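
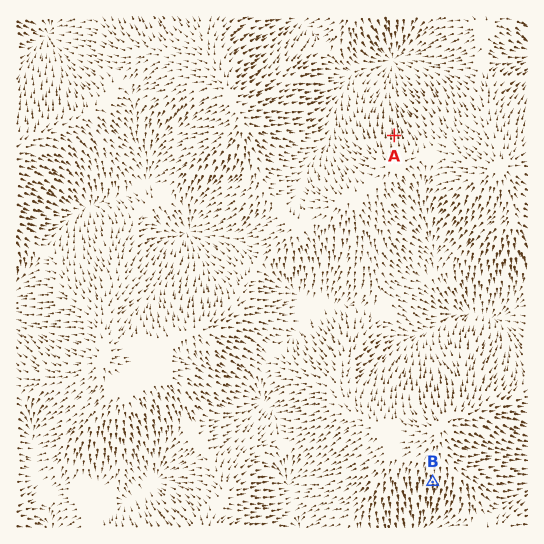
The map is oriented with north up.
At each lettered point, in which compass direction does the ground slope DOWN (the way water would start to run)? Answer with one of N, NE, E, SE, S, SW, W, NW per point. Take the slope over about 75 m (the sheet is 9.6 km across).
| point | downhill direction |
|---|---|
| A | N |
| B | S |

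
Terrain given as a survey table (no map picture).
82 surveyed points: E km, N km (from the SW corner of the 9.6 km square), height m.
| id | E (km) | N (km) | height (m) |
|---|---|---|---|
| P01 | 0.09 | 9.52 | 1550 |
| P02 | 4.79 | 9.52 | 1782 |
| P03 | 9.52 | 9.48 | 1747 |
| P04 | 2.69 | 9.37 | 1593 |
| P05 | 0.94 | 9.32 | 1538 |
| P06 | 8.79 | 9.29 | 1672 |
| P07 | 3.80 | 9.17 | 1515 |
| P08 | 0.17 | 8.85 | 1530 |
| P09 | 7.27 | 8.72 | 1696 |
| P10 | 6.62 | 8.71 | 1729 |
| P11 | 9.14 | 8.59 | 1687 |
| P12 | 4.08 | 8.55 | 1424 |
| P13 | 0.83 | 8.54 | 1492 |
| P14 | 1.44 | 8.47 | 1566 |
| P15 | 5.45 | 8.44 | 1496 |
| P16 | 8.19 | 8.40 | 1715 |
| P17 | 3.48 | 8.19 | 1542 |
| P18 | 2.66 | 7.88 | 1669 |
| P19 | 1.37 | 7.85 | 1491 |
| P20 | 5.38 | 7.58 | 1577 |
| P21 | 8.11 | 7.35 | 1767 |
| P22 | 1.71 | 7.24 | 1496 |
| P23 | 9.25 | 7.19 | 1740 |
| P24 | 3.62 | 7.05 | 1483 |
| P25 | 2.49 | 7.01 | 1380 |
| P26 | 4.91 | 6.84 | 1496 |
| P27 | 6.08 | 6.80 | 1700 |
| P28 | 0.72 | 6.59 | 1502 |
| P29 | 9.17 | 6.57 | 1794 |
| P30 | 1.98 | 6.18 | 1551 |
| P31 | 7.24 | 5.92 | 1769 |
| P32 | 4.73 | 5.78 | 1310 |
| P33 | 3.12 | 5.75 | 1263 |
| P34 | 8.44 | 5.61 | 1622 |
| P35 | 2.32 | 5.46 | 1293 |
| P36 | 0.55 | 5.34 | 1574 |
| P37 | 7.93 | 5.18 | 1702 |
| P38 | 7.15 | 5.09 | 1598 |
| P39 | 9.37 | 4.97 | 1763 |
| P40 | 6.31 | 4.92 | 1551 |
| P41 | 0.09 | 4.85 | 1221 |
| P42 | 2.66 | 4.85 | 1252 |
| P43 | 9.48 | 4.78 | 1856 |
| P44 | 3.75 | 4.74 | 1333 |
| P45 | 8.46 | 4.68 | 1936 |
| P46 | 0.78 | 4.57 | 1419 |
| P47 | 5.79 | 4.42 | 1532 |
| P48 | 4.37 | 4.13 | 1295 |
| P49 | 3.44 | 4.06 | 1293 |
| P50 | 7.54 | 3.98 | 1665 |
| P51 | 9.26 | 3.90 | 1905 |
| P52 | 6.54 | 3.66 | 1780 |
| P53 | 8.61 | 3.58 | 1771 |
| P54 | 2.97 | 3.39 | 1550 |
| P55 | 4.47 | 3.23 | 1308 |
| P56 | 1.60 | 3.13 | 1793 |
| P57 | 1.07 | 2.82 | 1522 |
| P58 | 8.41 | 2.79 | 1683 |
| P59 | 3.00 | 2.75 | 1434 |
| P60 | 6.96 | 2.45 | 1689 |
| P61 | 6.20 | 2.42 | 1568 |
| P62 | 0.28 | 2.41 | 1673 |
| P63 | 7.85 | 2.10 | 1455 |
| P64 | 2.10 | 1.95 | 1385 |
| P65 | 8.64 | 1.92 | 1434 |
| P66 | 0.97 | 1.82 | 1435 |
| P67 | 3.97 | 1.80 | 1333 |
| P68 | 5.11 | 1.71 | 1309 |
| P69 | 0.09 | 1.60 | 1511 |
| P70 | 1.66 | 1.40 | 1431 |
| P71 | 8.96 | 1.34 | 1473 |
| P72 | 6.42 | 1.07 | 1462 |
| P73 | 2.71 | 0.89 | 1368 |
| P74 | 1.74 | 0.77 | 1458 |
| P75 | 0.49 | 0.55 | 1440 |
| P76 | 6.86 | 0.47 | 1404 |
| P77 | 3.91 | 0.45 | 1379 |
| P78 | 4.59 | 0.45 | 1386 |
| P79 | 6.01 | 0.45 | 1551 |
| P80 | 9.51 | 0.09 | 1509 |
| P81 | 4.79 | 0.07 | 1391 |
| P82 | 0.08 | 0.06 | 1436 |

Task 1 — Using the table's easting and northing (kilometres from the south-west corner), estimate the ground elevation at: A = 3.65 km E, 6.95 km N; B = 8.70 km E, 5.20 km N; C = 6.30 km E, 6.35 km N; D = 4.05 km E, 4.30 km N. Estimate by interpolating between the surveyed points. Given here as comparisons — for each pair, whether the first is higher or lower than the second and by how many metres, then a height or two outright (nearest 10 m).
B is higher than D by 470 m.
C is higher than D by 370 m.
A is lower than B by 330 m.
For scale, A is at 1440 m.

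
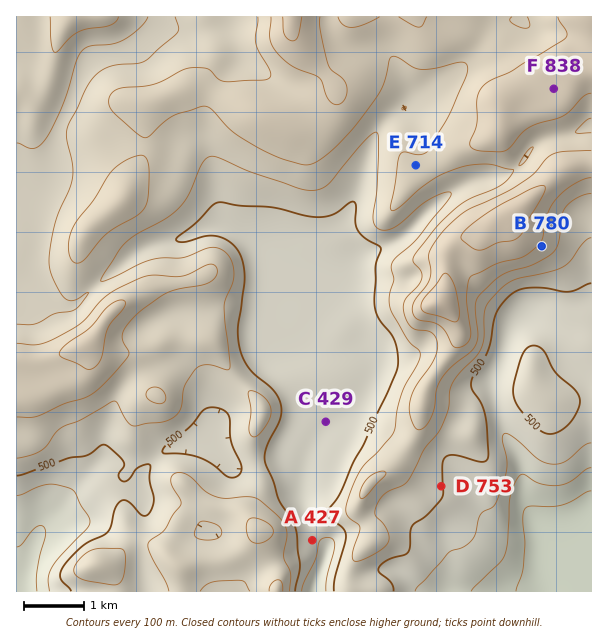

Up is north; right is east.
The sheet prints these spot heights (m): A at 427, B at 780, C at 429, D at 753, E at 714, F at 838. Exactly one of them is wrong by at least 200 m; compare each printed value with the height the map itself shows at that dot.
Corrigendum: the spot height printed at D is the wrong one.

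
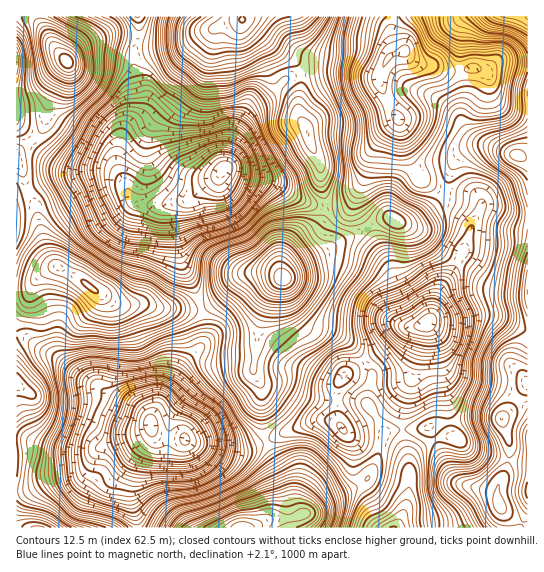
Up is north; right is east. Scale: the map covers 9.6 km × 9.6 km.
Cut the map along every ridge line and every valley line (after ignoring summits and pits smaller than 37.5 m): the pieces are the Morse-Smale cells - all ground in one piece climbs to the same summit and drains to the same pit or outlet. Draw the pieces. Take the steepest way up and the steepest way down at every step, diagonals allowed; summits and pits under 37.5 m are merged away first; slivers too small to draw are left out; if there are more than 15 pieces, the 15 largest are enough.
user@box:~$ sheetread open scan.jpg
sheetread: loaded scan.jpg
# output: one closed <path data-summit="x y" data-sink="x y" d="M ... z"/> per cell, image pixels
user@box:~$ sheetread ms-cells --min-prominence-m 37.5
<path data-summit="283 278" data-sink="427 323" d="M450 193l-5 0-10 12-22 16-12 2-8-4-10 0-12 5-13 9-19 8-14 11-27 12-9 7-13 14-5 8-11 30-7 42 0 8 8 13 2 45 3 10 47-20 21 0 15 16 4 8 0 22 6 15 2 2 7-6 9-19 7-25 6-3 13-2 2-30 14-42 5-30 8-12 9-28 10-12 12-22 10-31 8-15-1-6-6-5z"/><path data-summit="502 419" data-sink="427 323" d="M493 207l-11 0-2 2-17 44-12 22-10 12-9 28-8 12-5 30-14 42-2 30 18 0 8-2 22 47 8 9 38 10 12-35 0-16-8-23 27-34 0-170-17-2z"/><path data-summit="242 19" data-sink="223 170" d="M242 16l-105 1 2 18-6 18 0 13 10 31 0 8-4 9-15 16-7 23 2 18 12 27 4 5 11 2 17 0 24-5 30-21 10-14 6-28 14-24 33-27 1-3-6-6-12-30-19-20z"/><path data-summit="89 286" data-sink="150 425" d="M29 192l-13 3 0 139 13 5 10 9 19 9 24 20 27 18 29 13 10 9 2 4 31-54 23-26 1-14-4-18-43-1-13-4-24 1-24-13-19-15-21-10-10-14-11-47z"/><path data-summit="89 286" data-sink="223 170" d="M110 172l-24 0-31 5-27 14 8 15 8 39 5 13 8 9 21 10 15 12 24 15 28 0 13 4 41 1 2-2-5-16-16-33-5-28-2-20 8-8-6-1-12 4-17 0-11-2-4-5-8-17z"/><path data-summit="67 62" data-sink="223 170" d="M137 16l-97 1 0 5 4 8 9 16 14 15 0 5-19 39-3 17-4 9-25 22 0 9 5 7 8 22 26-14 31-5 24 0 13 7-6-12 0-14 4-16 6-11 12-12 4-9 0-8-10-31 0-13 6-18 0-17z"/><path data-summit="283 278" data-sink="150 425" d="M273 273l-23 0-8 3-28 27-13 6 4 18-1 14-23 26-30 52 0 8 7 9 8 3 19 0 6 4 39 5 17 0 18-7-4-27 0-28-8-13 0-8 4-31 11-35 8-14 7-7z"/><path data-summit="242 527" data-sink="150 425" d="M153 431l-2 11-12 16-8 32 0 8 7 30 115 0 14-8 23-1 10-4-7-9-6-28-21-37-19 7-17 0-39-5-6-4-19 0-8-3z"/><path data-summit="283 278" data-sink="223 170" d="M226 169l-3 0-6 10-24 18-14 6-6 7 0 12 7 36 22 50 12-5 28-27 8-3 23 0 9 4-1-15 3-7 18-20 13-7 6-6 4-12 0-3-19-4-33-20-30-6z"/><path data-summit="517 155" data-sink="405 51" d="M405 51l-10 2-8 6-7 15 0 9 8 19 11 16 9 37 14 25 23 13 11-34 7-7 14-5 14 0 31 10 6 0 0-47-18-2-9-4-8-7-4-19-6-7-6-3-14 3-17 0-15-6-6 0-11-4z"/><path data-summit="17 385" data-sink="150 425" d="M19 335l-3 0 1 104 12 1 26 8 32 3 55-16 9-8-3-10-10-9-29-13-27-18-24-20z"/><path data-summit="307 133" data-sink="405 51" d="M342 72l-40 3-3 22 0 17 8 15 4 16 9 18 0 15 6 29 19-3 10-9 9-16 5-22 6-11 24-27-16-28-4-15z"/><path data-summit="37 527" data-sink="150 425" d="M150 428l-8 7-44 14-10 18-10 8-29 5-16 8-16 3-1 36 121 1-6-38 8-32 13-19 0-9z"/><path data-summit="283 278" data-sink="405 51" d="M398 120l-23 26-6 11-5 22-9 16-10 9-19 3-5 15-6 6-13 7-13 12-8 15 0 12 2 3 15-13 27-12 14-11 19-8 21-13 14-1 8 4 12-2 9-5 21-18 0-6-24-15-11-22z"/><path data-summit="307 133" data-sink="223 170" d="M282 84l-11 11-16 9-8 9-14 24-9 32 19 8 30 6 33 20 19 4-6-48-8-14-4-16-7-11-4-20z"/>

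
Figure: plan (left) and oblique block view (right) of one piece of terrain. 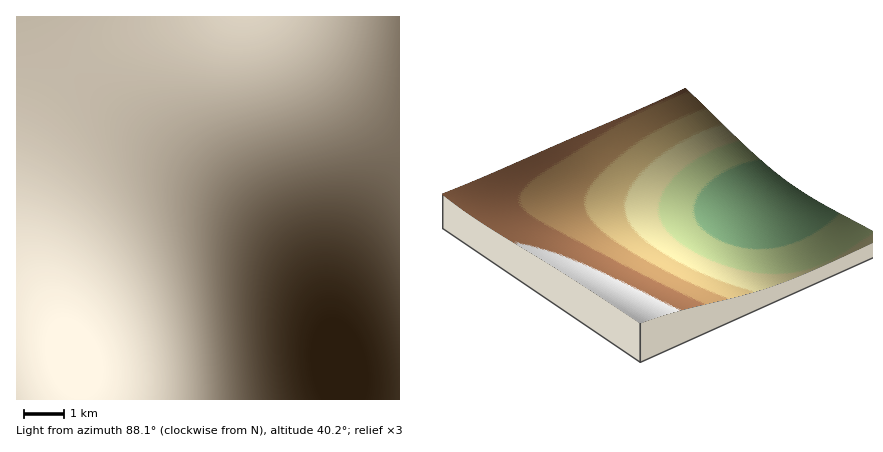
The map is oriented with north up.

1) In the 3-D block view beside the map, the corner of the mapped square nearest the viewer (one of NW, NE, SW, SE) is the NW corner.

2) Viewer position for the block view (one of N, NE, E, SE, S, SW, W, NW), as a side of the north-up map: NW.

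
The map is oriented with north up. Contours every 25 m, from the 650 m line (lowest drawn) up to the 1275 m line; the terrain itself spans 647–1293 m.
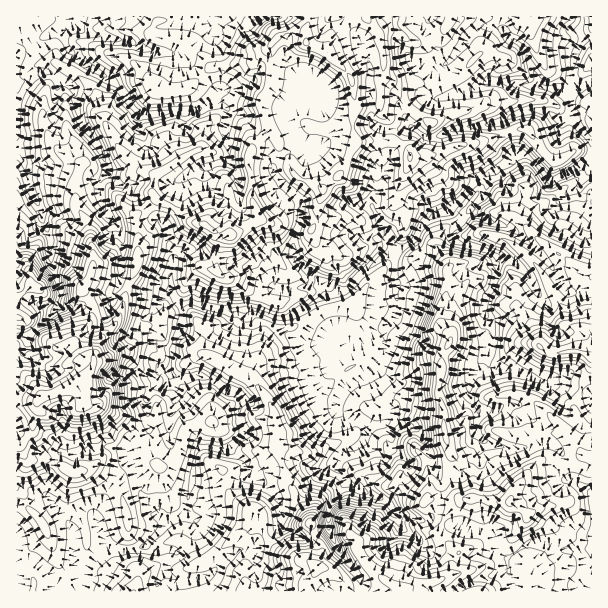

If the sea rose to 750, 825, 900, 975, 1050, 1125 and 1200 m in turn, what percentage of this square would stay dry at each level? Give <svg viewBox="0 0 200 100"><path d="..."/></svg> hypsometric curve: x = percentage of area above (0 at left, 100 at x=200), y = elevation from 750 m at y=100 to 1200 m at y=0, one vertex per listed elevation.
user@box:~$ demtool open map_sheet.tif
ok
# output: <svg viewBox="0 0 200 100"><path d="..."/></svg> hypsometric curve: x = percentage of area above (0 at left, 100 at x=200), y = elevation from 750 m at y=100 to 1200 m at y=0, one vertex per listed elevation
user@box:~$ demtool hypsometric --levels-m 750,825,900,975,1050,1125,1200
<svg viewBox="0 0 200 100"><path d="M186 100l-29-17-36-16-46-17-33-17-24-16-11-17"/></svg>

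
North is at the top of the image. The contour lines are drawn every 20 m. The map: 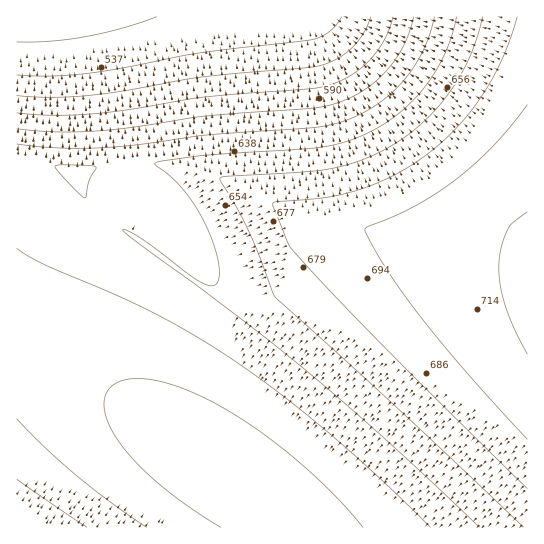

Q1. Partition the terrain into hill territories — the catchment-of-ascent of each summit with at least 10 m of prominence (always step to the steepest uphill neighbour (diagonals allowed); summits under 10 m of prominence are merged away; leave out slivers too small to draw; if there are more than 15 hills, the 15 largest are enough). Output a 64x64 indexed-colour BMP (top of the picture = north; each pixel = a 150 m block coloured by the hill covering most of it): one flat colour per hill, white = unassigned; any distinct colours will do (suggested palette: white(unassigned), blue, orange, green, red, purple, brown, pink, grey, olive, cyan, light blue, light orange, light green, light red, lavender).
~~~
<image width="64" height="64" href="data:image/bmp;base64,Qk12CAAAAAAAAHYAAAAoAAAAQAAAAEAAAAABAAQAAAAAAAAIAAATCwAAEwsAABAAAAAAAAAA////ALR3HwAOf/8ALKAsACgn1gC9Z5QAS1aMAMJ34wB/f38AIr28AM++FwDox64AeLv/AIrfmACWmP8A1bDFACIiIiIiIiIiIiIiIiIiIiIiERERERERERERERERERERIiIiIiIiIiIiIiIiIiIiIiIREREREREREREREREREREiIiIiIiIiIiIiIiIiIiIiIRERERERERERERERERERESIiIiIiIiIiIiIiIiIiIiIRERERERERERERERERERERIiIiIiIiIiIiIiIiIiIiEREREREREREREREREREREREiIiIiIiIiIiIiIiIiIiERERERERERERERERERERERESIiIiIiIiIiIiIiIiIhERERERERERERERERERERERERIiIiIiIiIiIiIiIiIhEREREREREREREREREREREREREiIiIiIiIiIiIiIiIRERERERERERERERERERERERERESIiIiIiIiIiIiIiIRERERERERERERERERERERERERERIiIiIiIiIiIiIiEREREREREREREREREREREREREREREiIiIiIiIiIiIiERERERERERERERERERERERERERERESIiIiIiIiIiIhERERERERERERERERERERERERERERERIiIiIiIiIiIhEREREREREREREREREREREREREREREREiIiIiIiIiIRERERERERERERERERERERERERERERERESIiIiIiIiIRERERERERERERERERERERERERERERERERIiIiIiIiEREREREREREREREREREREREREREREREREREiIiIiIiERERERERERERERERERERERERERERERERERESIiIiIhERERERERERERERERERERERERERERERERERERIiIiIhEREREREREREREREREREREREREREREREREREREiIiIRERERERERERERERERERERERERERERERERERERESIiERERERERERERERERERERERERERERERERERERERERERERERERERERERERERERERERERERERERERERERERERERERERERERERERERERERERERERERERERERERERERERERERERERERERERERERERERERERERERERERERERERERERERERERERERERERERERERERERERERERERERERERERERERERERERERERERERERERERERERERERERERERERERERERERERERERERERERERERERERERERERERERERERERERERERERERERERERERERERERERERERERERERERERERERERERERERERERERERERERERERERERERERERERERERERERERERERERERERERERERERERERERERERERERERERERERERERERERERERERERERERERERERERERERERERERERERERERERERERERERERERERERERERERERERERERERERERERERERERERERERERERERERERERERERERERERERERERERERERERERERERERERERERERERERERERERERERERERERERERERERERERERERERERERERERERERERERERERERERERERERERERERERERERERERERERERERERERERERERERERERERERERERERERERERERERERERERERERERERERERERERERERERERERERERERERERERERERERERERERERERERERERERERERERERERERERERERERERERERERERERERERERERERERERERERERERERERERERERERERERERERERERERERERERERERERERERERERERERERERERERERERERERERERERERERERERERERERERERERERERERERERERERERERERERERERERERERERERERERERERERERERERERERERERERERERERERERERERERERERERERERERERERERERERERERERERERERERERERERERERERERERERERERERERERERERERERERERERERERERERERERERERERERERERERERERERERERERERERERERERERERERERERERERERERERERERERERERERERERERERERERERERERERERERERERERERERERERERERERERERERERERERERERERERERERERERERERERERERERERERERERERERERERERERERERERERERERERERERERERERERERERERERERERERERERERERERERERERERERERERERERERERERERERERERERERERERERERERERERERERERERERERERERERERERERERERERERERERERERERERERERERERERERERERERERERERERERERERERERERERERERERERERERERERERERERERERERERERERERERERERERERERERERERERERERERERERERERERERERERERERERERERERERERERERERERERERERERERERERERERERERERERERERERERERERERERERERERERERERERERERERERERERERERERERERERERERERERERERERERERERERERERERERERERERERERERERERERERERERERERERERERERERERERERERERERERERERERERERERERERERERERERERERERERERERERERERERERERERERERERERERERERERERERERERERERERERERERERERERERERERERERERERERERERERERERERERERERERER"/>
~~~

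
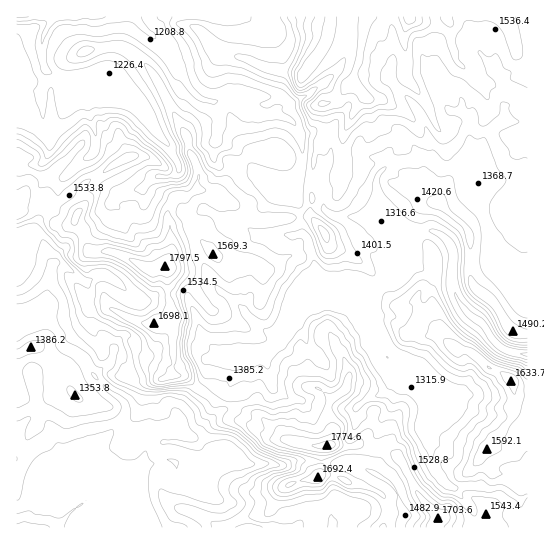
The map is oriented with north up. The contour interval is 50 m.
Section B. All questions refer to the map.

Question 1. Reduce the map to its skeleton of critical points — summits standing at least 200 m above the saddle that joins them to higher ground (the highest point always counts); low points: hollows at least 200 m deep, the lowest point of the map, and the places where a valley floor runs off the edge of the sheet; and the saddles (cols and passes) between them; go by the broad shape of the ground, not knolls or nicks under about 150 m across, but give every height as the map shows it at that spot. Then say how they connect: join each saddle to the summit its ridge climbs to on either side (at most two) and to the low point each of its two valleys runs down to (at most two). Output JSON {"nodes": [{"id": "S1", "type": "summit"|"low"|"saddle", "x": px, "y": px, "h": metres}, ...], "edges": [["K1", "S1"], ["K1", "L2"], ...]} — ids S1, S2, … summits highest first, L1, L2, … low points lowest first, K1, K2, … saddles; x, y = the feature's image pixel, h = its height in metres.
{"nodes": [
{"id": "S1", "type": "summit", "x": 165, "y": 267, "h": 1798},
{"id": "S2", "type": "summit", "x": 327, "y": 446, "h": 1775},
{"id": "S3", "type": "summit", "x": 409, "y": 17, "h": 1734},
{"id": "L1", "type": "low", "x": 18, "y": 17, "h": 1093},
{"id": "L2", "type": "low", "x": 17, "y": 519, "h": 1112},
{"id": "L3", "type": "low", "x": 527, "y": 354, "h": 1190},
{"id": "K1", "type": "saddle", "x": 42, "y": 207, "h": 1533},
{"id": "K2", "type": "saddle", "x": 226, "y": 403, "h": 1455},
{"id": "K3", "type": "saddle", "x": 311, "y": 185, "h": 1441}],
"edges": [["K1", "S1"], ["K1", "L1"], ["K1", "L2"], ["K2", "S1"], ["K2", "S2"], ["K2", "L2"], ["K2", "L3"], ["K3", "S1"], ["K3", "S3"], ["K3", "L1"], ["K3", "L3"]]}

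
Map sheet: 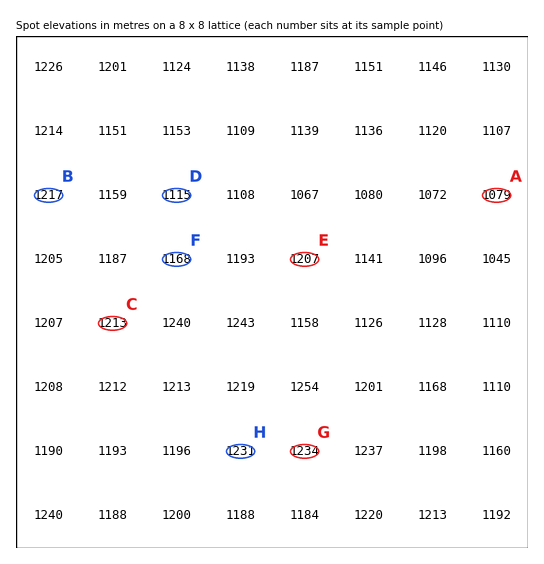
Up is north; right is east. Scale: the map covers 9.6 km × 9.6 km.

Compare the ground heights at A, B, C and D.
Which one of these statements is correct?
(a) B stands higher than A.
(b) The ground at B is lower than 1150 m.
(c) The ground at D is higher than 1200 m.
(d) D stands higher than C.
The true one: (a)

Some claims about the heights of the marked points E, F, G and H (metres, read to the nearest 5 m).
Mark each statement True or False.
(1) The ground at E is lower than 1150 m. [False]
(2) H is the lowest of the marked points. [False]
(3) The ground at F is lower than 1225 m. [True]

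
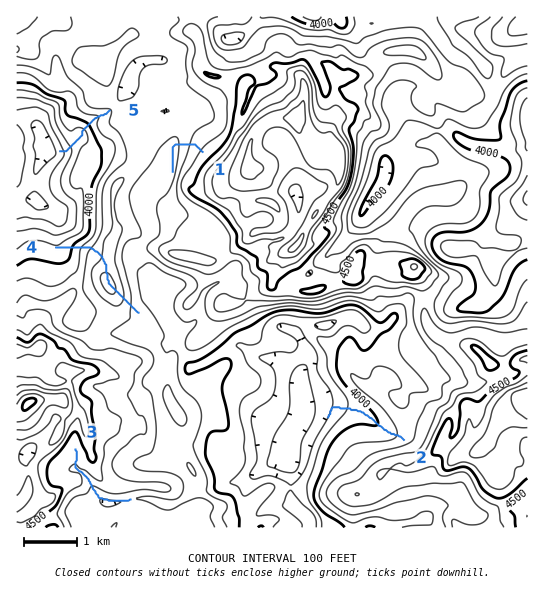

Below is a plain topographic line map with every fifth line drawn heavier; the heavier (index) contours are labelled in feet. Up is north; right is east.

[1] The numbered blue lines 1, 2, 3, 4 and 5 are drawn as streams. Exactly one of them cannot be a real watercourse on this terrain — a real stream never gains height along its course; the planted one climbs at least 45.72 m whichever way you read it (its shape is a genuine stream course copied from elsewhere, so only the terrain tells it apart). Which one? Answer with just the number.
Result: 4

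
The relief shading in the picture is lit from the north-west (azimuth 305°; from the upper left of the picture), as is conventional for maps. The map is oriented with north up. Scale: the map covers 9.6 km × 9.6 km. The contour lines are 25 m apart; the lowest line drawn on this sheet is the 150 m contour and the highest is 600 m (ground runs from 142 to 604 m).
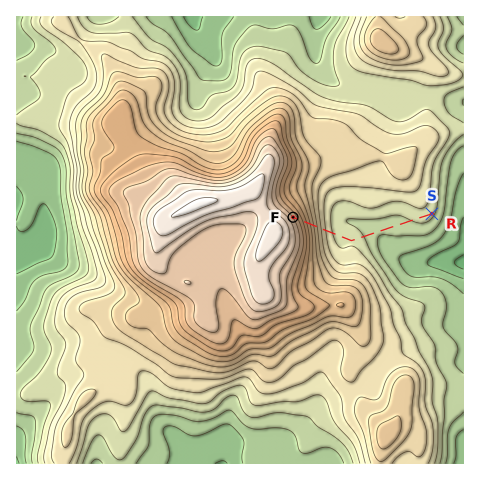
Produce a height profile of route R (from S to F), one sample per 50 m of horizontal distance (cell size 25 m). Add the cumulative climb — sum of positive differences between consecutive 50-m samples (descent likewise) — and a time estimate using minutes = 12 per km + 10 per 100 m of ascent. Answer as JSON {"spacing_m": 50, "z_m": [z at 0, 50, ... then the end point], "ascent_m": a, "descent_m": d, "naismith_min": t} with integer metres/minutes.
{"spacing_m": 50, "z_m": [256, 259, 261, 262, 262, 261, 259, 256, 254, 251, 248, 245, 243, 241, 240, 238, 237, 236, 235, 234, 233, 232, 231, 230, 229, 230, 231, 233, 237, 241, 246, 251, 256, 261, 264, 267, 269, 269, 268, 267, 266, 266, 266, 267, 270, 275, 281, 288, 297, 308, 320, 334, 348, 363, 379, 394, 410, 425, 439, 452, 464, 475, 486, 495, 498], "ascent_m": 278, "descent_m": 37, "naismith_min": 66}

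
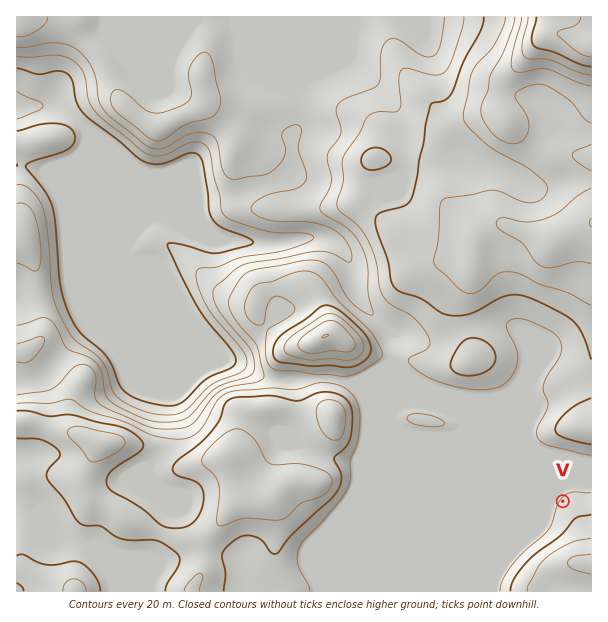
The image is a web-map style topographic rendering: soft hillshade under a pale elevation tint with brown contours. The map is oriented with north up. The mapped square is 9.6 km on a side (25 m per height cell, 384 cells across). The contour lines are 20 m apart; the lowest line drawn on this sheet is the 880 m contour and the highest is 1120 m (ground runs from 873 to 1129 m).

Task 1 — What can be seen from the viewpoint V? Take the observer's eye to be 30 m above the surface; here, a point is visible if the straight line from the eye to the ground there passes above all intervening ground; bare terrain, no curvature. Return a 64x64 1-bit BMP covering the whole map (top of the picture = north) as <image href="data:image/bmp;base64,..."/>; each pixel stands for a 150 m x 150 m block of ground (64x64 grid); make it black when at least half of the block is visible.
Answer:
<image width="64" height="64" href="data:image/bmp;base64,Qk0+AgAAAAAAAD4AAAAoAAAAQAAAAEAAAAABAAEAAAAAAAACAAATCwAAEwsAAAIAAAAAAAAA////AAAAAAADAA/////4AAMAD/////+AAgAPB////8AAAA4H/////wAABgf/////AAAGB/////8AAAIH/////wAAAAf/////AAAAB/////8AAAAH/////wAAAAf/////AAAAAn////8AAAAA/////wAAAAD/////AAAAwP////8AAADw/////wAAAP8f////AAAAcB////8AAABAH///xwAAAAAfz//AAAAAAB/H/8AAAAAAD///wAAAAAAP///AAAAAAB///8AAAAAA////wAAAAAf/8D/AAAAAA//AH8AAAAAAf4ADwAAAAAA/AAHAAAAAAA4AA+AAAAAADAAH8AAAAAAIAH//AAAAABAA//8AAAAAMAP//wAAAABgP///AAAAACAPP/8AAAAAAAAf/wAAAAAAAB//AAAAAAAAH/8AAAAAAAAPhwAAAAAAAAYBAAAAAAAAAAAAAAAAAAAAAAAAAAAAAAAAAAAAAAAAAAAAAAAAAAAAAAAAAAAAAAAAAAAAAAAAAAAAAAAAAAAAAAAAAAAAAAAAAACAAAAAAAAAAfgAAAAAAAAAfAAAAAAAAAgMAAAAAAAAAAQAAAAAAAAABAAAAAAAAAAIAAAAAAAAAAAAAAAAAAAAAAAAAAAHAAAAAAAAAN8AAAAAAAAAfwAAAAAAAAA44AAAAAAAAAD3AAAAAAAAAA=="/>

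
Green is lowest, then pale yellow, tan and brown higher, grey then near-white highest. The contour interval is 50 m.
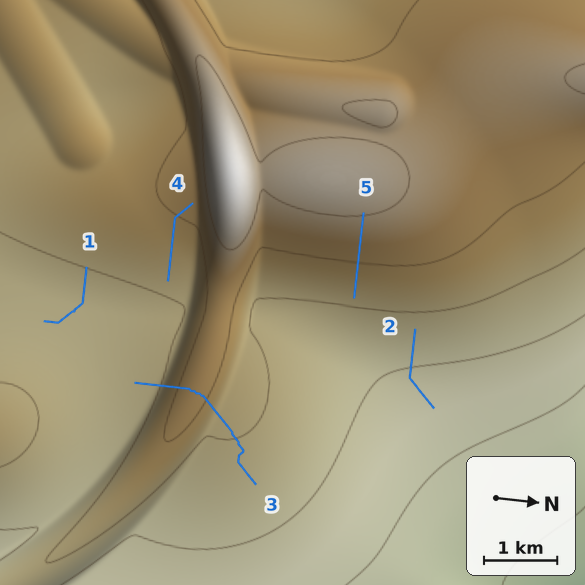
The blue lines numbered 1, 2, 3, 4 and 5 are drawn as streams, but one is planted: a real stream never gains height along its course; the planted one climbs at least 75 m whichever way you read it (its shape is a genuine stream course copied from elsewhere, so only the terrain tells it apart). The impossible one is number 3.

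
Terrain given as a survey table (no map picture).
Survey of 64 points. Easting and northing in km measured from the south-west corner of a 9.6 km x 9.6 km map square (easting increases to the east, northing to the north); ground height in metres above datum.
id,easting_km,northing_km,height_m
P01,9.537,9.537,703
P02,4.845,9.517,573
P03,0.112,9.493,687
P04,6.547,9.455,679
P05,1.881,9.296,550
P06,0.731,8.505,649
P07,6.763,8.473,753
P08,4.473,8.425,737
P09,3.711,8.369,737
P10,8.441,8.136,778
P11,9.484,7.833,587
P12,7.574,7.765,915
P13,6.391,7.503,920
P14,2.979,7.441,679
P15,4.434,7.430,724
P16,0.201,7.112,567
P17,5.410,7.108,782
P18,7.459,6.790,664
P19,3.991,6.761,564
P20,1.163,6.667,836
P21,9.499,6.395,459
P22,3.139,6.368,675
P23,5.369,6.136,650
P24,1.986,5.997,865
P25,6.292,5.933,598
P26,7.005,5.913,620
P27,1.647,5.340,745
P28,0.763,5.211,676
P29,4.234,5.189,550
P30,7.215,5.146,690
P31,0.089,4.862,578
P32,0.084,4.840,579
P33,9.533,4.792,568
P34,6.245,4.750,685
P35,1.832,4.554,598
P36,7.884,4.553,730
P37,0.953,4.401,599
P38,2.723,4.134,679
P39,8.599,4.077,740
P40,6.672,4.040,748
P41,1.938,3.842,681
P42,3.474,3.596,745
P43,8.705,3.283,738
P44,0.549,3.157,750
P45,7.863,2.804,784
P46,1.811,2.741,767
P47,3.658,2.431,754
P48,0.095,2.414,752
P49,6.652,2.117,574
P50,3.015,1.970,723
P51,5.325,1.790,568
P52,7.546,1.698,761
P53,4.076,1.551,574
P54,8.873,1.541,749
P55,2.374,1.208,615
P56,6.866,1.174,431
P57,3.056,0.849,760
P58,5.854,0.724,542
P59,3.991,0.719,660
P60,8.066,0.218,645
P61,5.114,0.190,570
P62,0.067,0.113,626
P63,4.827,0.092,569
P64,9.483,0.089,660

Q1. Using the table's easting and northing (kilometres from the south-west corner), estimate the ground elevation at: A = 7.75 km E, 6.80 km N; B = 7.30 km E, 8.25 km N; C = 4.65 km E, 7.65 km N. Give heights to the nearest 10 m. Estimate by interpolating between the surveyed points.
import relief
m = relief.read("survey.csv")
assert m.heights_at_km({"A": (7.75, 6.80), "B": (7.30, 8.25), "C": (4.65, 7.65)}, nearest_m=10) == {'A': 600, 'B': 790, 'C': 740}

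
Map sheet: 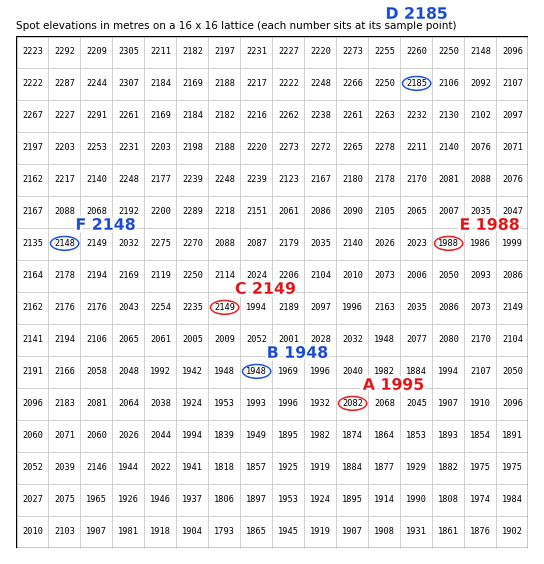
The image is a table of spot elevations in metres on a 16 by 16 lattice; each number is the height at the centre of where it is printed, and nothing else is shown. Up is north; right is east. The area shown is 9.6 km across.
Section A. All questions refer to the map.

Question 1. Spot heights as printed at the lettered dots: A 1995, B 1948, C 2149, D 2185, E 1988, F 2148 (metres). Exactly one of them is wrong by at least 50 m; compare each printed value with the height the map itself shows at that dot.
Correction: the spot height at A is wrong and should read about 2082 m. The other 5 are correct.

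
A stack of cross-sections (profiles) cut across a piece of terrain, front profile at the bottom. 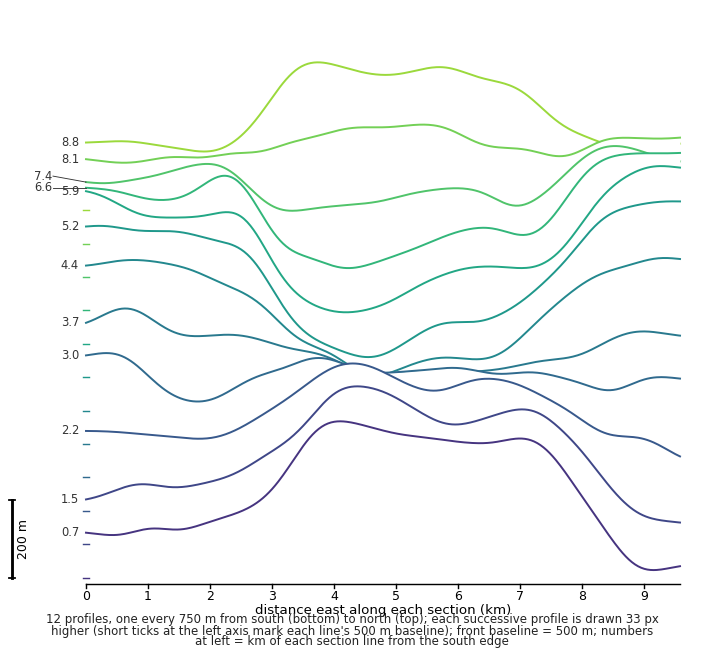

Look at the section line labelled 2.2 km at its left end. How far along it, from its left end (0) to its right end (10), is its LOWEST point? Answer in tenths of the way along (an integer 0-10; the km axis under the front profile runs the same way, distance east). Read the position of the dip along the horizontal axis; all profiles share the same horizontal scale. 10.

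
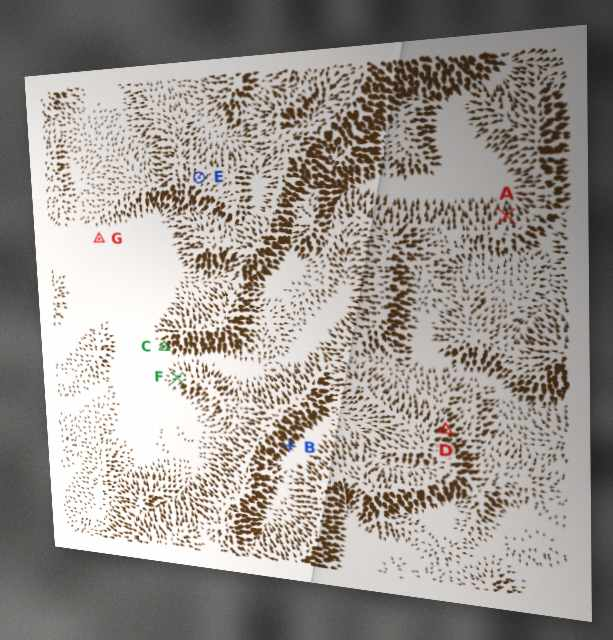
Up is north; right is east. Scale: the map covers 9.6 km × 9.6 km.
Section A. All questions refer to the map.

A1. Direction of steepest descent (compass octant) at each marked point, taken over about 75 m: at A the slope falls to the N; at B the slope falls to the SE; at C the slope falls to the SW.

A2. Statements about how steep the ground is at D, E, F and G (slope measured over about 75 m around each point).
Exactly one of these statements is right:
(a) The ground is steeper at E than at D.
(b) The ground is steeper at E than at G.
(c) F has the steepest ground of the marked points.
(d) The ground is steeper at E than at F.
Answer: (b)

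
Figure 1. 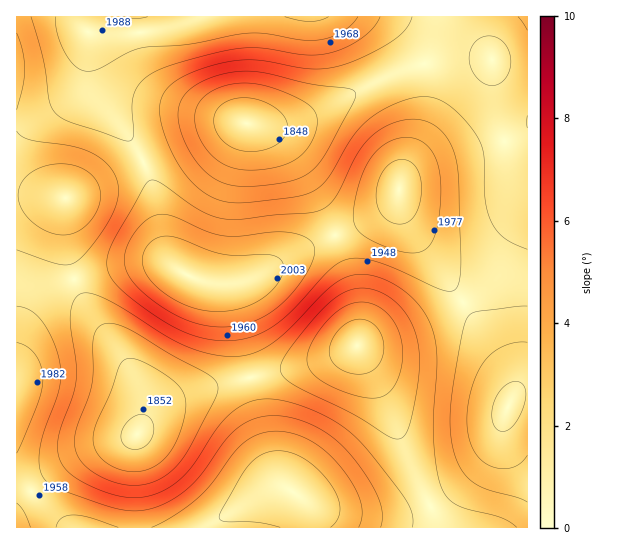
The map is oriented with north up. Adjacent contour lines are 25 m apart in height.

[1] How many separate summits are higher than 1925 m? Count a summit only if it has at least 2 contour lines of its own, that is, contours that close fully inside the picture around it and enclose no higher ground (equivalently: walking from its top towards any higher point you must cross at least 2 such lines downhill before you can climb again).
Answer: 2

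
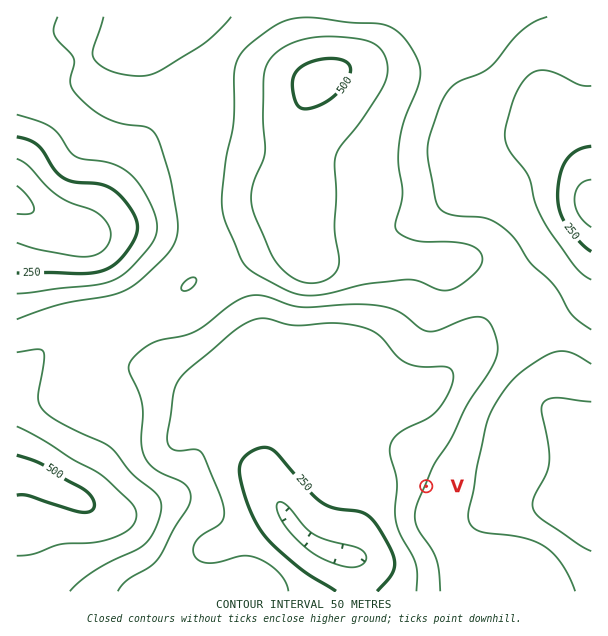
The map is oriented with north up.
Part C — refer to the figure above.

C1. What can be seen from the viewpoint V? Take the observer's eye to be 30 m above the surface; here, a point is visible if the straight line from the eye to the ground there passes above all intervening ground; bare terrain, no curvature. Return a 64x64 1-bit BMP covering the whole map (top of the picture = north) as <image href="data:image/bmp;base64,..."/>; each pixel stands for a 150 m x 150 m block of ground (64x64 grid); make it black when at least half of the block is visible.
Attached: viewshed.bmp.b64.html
<image width="64" height="64" href="data:image/bmp;base64,Qk0+AgAAAAAAAD4AAAAoAAAAQAAAAEAAAAABAAEAAAAAAAACAAATCwAAEwsAAAIAAAAAAAAA////AAAAAAA///x//wDgAD/////+AMAAP/////wAAAAf/////AAAAAB////8AAAAAD////wAAAAAP////gAAAAB/////AcAQAH///D+f8fAA///4P///8AH///h////wA///8H////AP///wf//78B////D///n4P///8P//+fz////w/////P////j////8/////P////j///f///P/8P//8f//+//g///w/////8D+P/B////ngPw/8D///+AA/j/4P///8AD///gf///4AH///A////wAP//+D////gAf//+P////AAf///////8AAf///////4AAH///////gAAD//////8AAAB//////gAAAD/////+AAAAH/////4AAAAH/////gAAAAAR/D/4AAAAAAB4AAAAAAAAABgAAAAAAAAAGAAAAAAAAAA4AAAAAAAAADwAAAAAAAAAPAAAAAAAAAA+AAAAAAAAADwAAAAAAAAAHAAAAAAAAAAcAAAAAAAAABwAAAAAAAAAPgAAAAAAAAA+AAAAAAAAAP8AAAAAAAAB/wAAAAAAAAH/AAAAAAAAAf+AAAAAAAAA/4AAAAAAAAD/wAAAAAAAAD/AAAAAAAAAD8AAAAAAAAABAAAAAAAAAAAAAAAAAAAAAAAAAAAAAAAAAAAAAAAAAAAAAAAAAAAAAAAAAA=="/>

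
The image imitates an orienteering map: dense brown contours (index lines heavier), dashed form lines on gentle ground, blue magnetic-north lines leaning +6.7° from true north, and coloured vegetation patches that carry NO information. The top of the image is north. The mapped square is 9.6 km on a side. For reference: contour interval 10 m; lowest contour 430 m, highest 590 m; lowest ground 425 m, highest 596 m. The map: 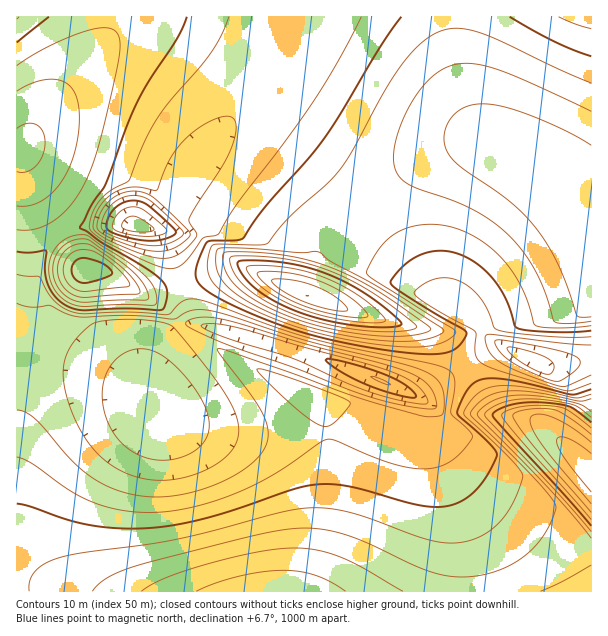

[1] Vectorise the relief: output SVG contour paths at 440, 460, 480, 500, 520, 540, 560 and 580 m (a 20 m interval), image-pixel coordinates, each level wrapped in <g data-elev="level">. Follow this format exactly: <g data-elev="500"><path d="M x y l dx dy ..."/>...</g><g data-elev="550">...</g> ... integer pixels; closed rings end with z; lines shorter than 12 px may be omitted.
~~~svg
<g data-elev="440"><path d="M387 385l-16-8 8 1 12 6z"/><path d="M138 236l-16-3-9-5 0-4 2-6 8-9 9-2 9 2 20 15 6 7-3 3-8 2z"/></g><g data-elev="460"><path d="M153 459l-18-6-15-12-11-16-6-20 0-19 5-17 12-13 15-7 9 0 11 3 10 6 11 8 12 13 10 15 7 13 4 12 0 9-2 9-5 7-7 6-9 5-10 4-12 1z"/><path d="M419 404l-26-5-28-9-69-30-70-22-19-8-6-4 3-2 9 0 23 3 153 44 19 8 13 10 5 7 2 6-2 2z"/><path d="M545 374l-14-6-13-8-8-7-3-5 5-1 12 3 24 9 5 4 1 6-3 5z"/><path d="M144 245l-30-8-9-5-3-4 0-7 3-8 5-7 8-6 14-5 14 3 18 14 19 21-3 4-12 7-10 2z"/></g><g data-elev="480"><path d="M591 375l-27 12-20-6-31-12-16-9-9-10-3-12 2-3 5-1 69 9 30 2"/><path d="M17 303l15 4 18-2 18 9 15 3 48-2 42 4 21-9 21 2 92 29 89 21 24 7 12 6 7 6 4 9 1 12 0 9-3 4-12 2-10-2-59-17-73-27-62-21-7-1 1 4 31 40 12 20 6 16-2 15-5 9-8 9-12 9-14 8-35 13-33 5-16-1-17-3-15-5-15-8-24-19-37-42-9-7-9-2"/><path d="M161 258l-12-2-17-6-22-9-12-7-5-7 5-17 10-13 14-8 15-2 19 3 14-31 16-21 12-10 14-8 12-4 7 1 4 3 1 8-1 10-5 12-8 16-25 38-8 15 1 5 6 9 0 4-8 10-9 7-9 4z"/></g><g data-elev="500"><path d="M591 389l-19 6-50-13-27-4-13 1-9 5-10 14-5 12 0 4 32 30 6 8 1 4-10 20-12 15-13 10-15 5-12 1-13-1-71-19-16-3-17 0-24 5-61 21-36 10-35 7-31 2-26-2-22-3-20-6-34-12-12-2"/><path d="M17 252l12 1 17-2-1 19 3 15 9 14 14 9 13 2 41-2 34 2 5-2 3-9 0-8-2-6-4-6-19-13-40-23-15-11-7-4 0-1 13-24 12-18 22-60 12-26 11-20 27-40 10-22"/><path d="M591 56l-37-15-44-24"/><path d="M49 17l-32 25"/><path d="M401 17l-21 31-55 89-17 22-44 49-20 29-7 3-25 1-6 2-10 26 0 7 2 6 12 11 25 13 35 15 35 12 36 9 42 8 36 4 22 0 9-3 8-4 7-10 1-5-62-38-10-7-4-5 11-14 15-11 15-5 16-1 11 3 12 5 10 7 11 10 14 21 11 30 10 3 23 2 42-1"/></g><g data-elev="520"><path d="M591 399l-12 2-45-9-28-1-11 2-9 4-7 6-8 8-1 3 2 3 60 59 17 19 7 11-1 6-6 13-13 20-17 15-19 10-14 4-15 3-15 0-13-2-24-8-50-23-22-9-24-6-24-1-45 8-118 30-28 11-9 7-7 7"/><path d="M385 341l22 0 16-1 15-5 5-2 1-3-56-37-58-32-12-9-19 1-71-5-9 0-2 3-1 15 5 13 12 12 21 14 29 13 31 10 36 8z"/><path d="M79 302l65-2 3 0 2-3-6-13-13-15-40-28-9-2-10 2-10 7-6 9-2 12 2 12 5 10 8 6z"/><path d="M17 206l12 0 10-4 11-7 10-12 8-13 6-15 4-18 1-18-1-14-3-11-4-7-8-6-9-2-12 1-13 5-12 6"/><path d="M591 111l-61-28-32-13-24-6-19 1-11 3-10 7-9 9-10 12-8 15-7 17-5 16-2 14 3 14 9 10 11 6 36 12 21 10 21 13 17 14 14 17 12 19 9 21 8 27 12 3 25-3"/></g><g data-elev="540"><path d="M345 591l-14-9-16-7-15-3-16-2-21 2-24 4-24 7-19 8"/><path d="M591 417l-18-12-19-4-21-2-15 0-14 3-13 6-6 6 2 5 67 70 37 43"/><path d="M385 332l25-2 5-1 1-3-37-29-33-19-29-12-29-7-40-3-14 0-4 2 3 12 9 14 15 12 21 12 25 10 26 7 28 5z"/><path d="M81 291l46-4 2-1 1-2-9-12-18-15-11-6-12-1-7 2-5 5-4 6-1 7 2 8 3 6 6 5z"/></g><g data-elev="560"><path d="M591 428l-24-18-10-3-17-2-16 1-15 4-7 4 1 5 15 18 73 83"/><path d="M369 323l12 0 4-2 0-1-7-9-15-12-31-18-21-8-23-5-28-3-11 1-3 1 4 8 11 12 14 9 16 9 36 12z"/></g><g data-elev="580"><path d="M591 442l-19-14-18-10-14-4-6 1-3 2 0 9 10 17 50 61"/><path d="M337 311l8 0 3-2-10-10-18-11-27-8-17-1-5 2 8 7 18 11 20 7z"/></g>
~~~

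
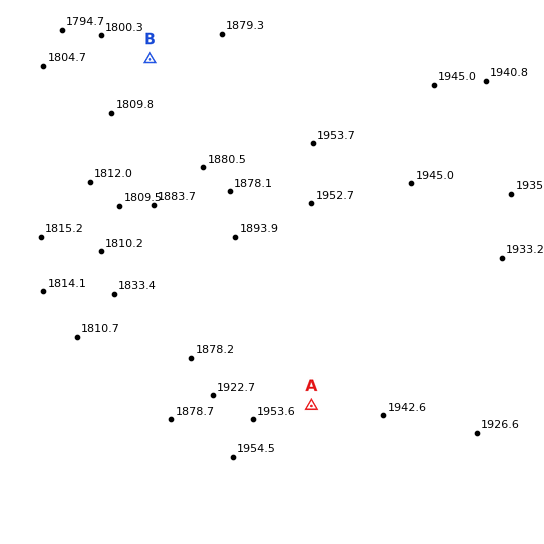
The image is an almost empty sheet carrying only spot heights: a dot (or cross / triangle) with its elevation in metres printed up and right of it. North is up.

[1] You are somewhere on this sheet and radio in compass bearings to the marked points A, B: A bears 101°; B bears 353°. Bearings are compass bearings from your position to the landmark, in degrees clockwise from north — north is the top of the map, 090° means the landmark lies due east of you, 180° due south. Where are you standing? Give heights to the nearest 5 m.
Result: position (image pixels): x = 190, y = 382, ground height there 1880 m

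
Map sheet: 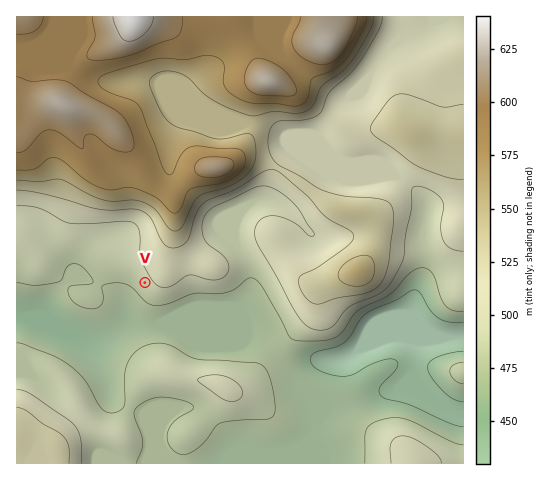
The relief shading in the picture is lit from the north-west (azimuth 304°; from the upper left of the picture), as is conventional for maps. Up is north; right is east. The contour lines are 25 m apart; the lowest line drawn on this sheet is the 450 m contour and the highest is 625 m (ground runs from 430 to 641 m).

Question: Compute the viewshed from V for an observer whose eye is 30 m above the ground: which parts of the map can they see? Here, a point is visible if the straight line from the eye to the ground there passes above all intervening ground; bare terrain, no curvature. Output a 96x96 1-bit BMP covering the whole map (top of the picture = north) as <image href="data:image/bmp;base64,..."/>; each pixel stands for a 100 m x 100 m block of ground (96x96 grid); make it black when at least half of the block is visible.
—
<image width="96" height="96" href="data:image/bmp;base64,Qk2+BAAAAAAAAD4AAAAoAAAAYAAAAGAAAAABAAEAAAAAAIAEAAATCwAAEwsAAAIAAAAAAAAA////AAAAAAAAPgAfwAAAAAf//AAAPgAfgAAAAA///AEAPgAfAAAAAA///AMAfgA+AAAAAB///h9w/gD+AAAAAB////9x/gP8MAAAAD///////h/4OAAAAH/////////wAAAAAH/////////gAAAAAP/////////AAAAAAP/////////AAAAAAf////////+AAAAAAf//////z/+AAAAAA///////D/+AAAAAB//x//7+D/+AAAAAB//AB/78H//AAAAAD//AA/74P//gAD+AH//gA/7gP//wAf/wH//wAH/Af//4P//4P+P4AB/A///////8eAB8AA/D////////4AAMAADH////////wAAAAAD/////////wAAAAAD/////////wAAAAAD/////////4AAAAAD/////////4AAAAAD/////////+AAAAAD//////////gAAAAD//////////wAAAAD//////////4AAAAD/Af///////4AAAAD8Af///////4AAAADwA////////4AAAADwA////////wAAAADwB////////wAAAAD8D///gf///wAAAAD/H///gf///4AAAAD/////w/Af//8AAAD/////w/AH//+AAAD/////x+AD//+AAADf////x+AD//+AAACf////x+AD//+AAAD/////z8AD//+AAAD//////8AD8f+AAAD//////wAD4P/AAAD//////AADwD/AAAD/////+AADgB/gAAD/////8AAHgB/wAAD/////8AAPAB/4AAD/////8AAfAB/4AAD/////4AAeAD/4AAD/////4AAeAH/4AAD/////4AAMAP/wAAD/////4AAAAf+AAAD/////4AAAA/4AAAD/////wAAAD/AAAAD/////gAAAf+AAAAD////+AAAAf4AAAAD////8AAAA/wAAAAD////4ADwB/AAAAAD////wAP8B+AAAAAD//+HAAf/D8AAAAAD//8AAAf4DwAAAAAD//gAAAAADAAAAAAD/8AAAAAAAAAAAAAD/4AAAAAAAAAAAAAD/4AMAAAAAAAAAAAB/wAcAAAAAAAAADgA/wAcAAAAAAAAAPgAfgAwAAAAAAAAA/AAPAAAAAAAAAAAB+AAHAAAAAAAAAAAB8AAGAAAAAAAAAAAD4AACAAAAAAAAAAABwAAAAAAAAAAAAAABgAAAAAAAAAAAAAAAgAAAAAAAAAAAAAAAAAAAAAAAAAAAAAAAAAAAAAAAAAAAAAAAAAAAAAAAAAAAAAAAAAAAAAAAAAAAAAAAAAAAAAAAAAAAAAAAAAAAAAAAAAAAAAAAAAAAAAAAAAAAAAAAAAAAAAAAAAAAAAAAAAAAAAAAAAAAAAAAAAAAAAAAAAAAAAAAAAAAAAAAAAAAAAAAAAAAAAAAAAAAAAAAAAAAAAAAAAAAAAAAAAAAAAAAAAAAAAAAAAAAAAAAAAAAAAAAAAAAAAAAAAAAAAAAAAAAAAAAAAAAAAAAAAAAAAAAAAAAAAAAAAAAAAAAAAAAAAAAAAA="/>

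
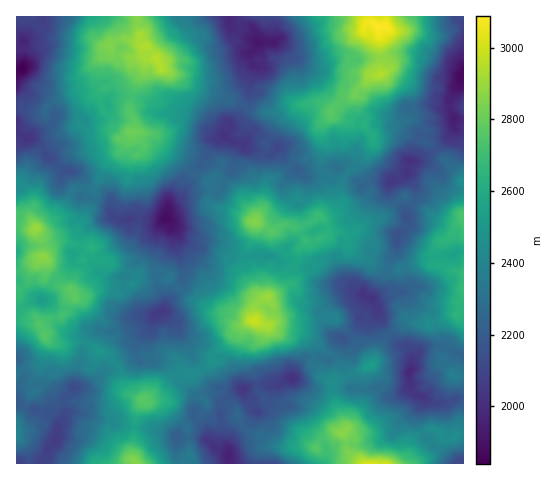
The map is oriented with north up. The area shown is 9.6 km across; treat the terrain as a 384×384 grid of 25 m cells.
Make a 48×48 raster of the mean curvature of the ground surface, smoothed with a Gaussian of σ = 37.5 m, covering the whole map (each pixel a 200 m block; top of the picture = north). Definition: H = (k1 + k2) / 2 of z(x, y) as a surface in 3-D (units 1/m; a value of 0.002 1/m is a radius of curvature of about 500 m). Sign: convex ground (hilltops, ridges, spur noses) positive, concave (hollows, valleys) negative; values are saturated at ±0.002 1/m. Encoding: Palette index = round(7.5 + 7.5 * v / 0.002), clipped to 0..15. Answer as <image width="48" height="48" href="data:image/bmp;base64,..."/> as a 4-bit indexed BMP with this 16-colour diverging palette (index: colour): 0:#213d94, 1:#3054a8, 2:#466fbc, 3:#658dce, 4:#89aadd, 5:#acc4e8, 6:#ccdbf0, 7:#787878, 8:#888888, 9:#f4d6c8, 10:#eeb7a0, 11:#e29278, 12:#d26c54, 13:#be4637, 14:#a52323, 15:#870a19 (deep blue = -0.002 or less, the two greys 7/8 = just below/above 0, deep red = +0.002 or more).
<image width="48" height="48" href="data:image/bmp;base64,Qk32BAAAAAAAAHYAAAAoAAAAMAAAADAAAAABAAQAAAAAAIAEAAATCwAAEwsAABAAAAAAAAAAlD0hAKhUMAC8b0YAzo1lAN2qiQDoxKwA8NvMAHh4eACIiIgAyNb0AKC37gB4kuIAVGzSADdGvgAjI6UAGQqHAAxEtnrnf/uFQq1oE5uEaXmVqKqrtY3WMJeRWWqFe+w4Y/lkAqzc/q/0XWQmd8Y4aOlzBlJYlad3EbMHRZhoe6mWV6QyCZE87LqoJtdcVbQpEPg6hsqzOtmM/p3FNqrencaLE7l4NaU3d5dqjJeXq5d8r9aJaEfnfII2cUNcVLqZmRSiX4AXRBZmqtVYq1OGPDaGqrlnlq/6/SXzfWfGhIdpx2tVWXQgJW/EdEdJr63ZuTZ3hQnIfahKcTdzYSJXgEp3YgB227u7Y4swkAYzQSJdoEYbtCpaylWZ10uDaEepiMyKdVp1UBr8uombkjyj/0vEamukmiESaYe8loRVck6SmG/4dgTrigOEe0TKx2l3y1bXSGqFVUQmlEz6iCS+YjSv7nb8ljl9tnZJmZ/HmnrHd0S5I1BWVZjvhXhGlnQ5UoQ17YSs/YqRBKhqRkZ1FprbNYIFZ6dsgnhKm4rOpoljikSGrMz4aqnr2YVrckYVYme6le+q2Yls+whArauZzVp2a2yUhTVAB3rOtqk3mFYq13ozymZFqbQAa/6jXFiVR/qKlom+gWmpU3QGmUmZytQ2jdy7iLinajpDVL/Ps+hoRVE3gGUWeku5mIOXZu1543eDaYhZXrMjAzOaSSIzaIlpVbgpZI5I6D1miHekZZjINDy36Xe6273Pk1eK9zqIpIZnqGlJN4SpiMzGap7qcjz+gCmJqZlrU6dKt2IQlqhFLrWmRIy0IUVGp6v+VaRpVmVWZYZbMc3Le5PrBFjNlH6rmEjLlVdZQaVaV5uPtYTNibeFBGa71374VJZSRHtSMlt0h++47sopdbuHdxVlp154q49RBCiAJYd5Wt+2eXz6hXuv0Ba3v8ql1zrRZ0ajB4vOl7rpcwnpiJR4lF6HrYvGKgKkC4jDCFbgTZjZGLSVjmlTn5VkRDnDGdmzTajEOkeWK6SmCrVZlwXQXDWZVMXIJ2ToS4eYZHjrY2WshDB2iBZxAkvSf7lZQANphph4dnRaZHyJlgemC8hlhEl0eVyAWZiZm8upqWVr6adESqXEUoyXcQJftViUW5t3ymupp3l4hwOCOTabeTn5Q3Vot2FIckp166lqqHUhQjfWIEbYaDf6iX/FJ4NYqpl5jO7P6KU2O5QnaEzVWHvohkXYQ2mYO+SGdqhaSoVXM3N2xpfsuX1mablIFLrJAoVrSsMwd8VIFm39XWaPs3dUZJq3I+d8dZt2arlcZ6eIy6Wlv/uKuJlXQFM5OtVGfKmlRnV0I2mIjUMXy4u3qepZhbhHM3yzd6eKiJhVmuh4dWipyDZHtZ18ydleIEaKbKaWVIyL/shLhmdCe1ZTmj7vl4Q1cABH2J6EiJlPs2p3dJEiiDZyuWqq+ah3VVRnNorcmZu+2fxmhEl/thV4axJGq3ioNpmTd1XLkly5qaY4pXR1RXW1dUeYNDKWVgV5aK2cu6uGNUTaK1MxBlhpy6rNmanMpkWkVsunln3HaJnnFbGZVWaqjLu8//uGm4lUllplYpuqZZVnOVWTNmZVVL/fiadlJQ=="/>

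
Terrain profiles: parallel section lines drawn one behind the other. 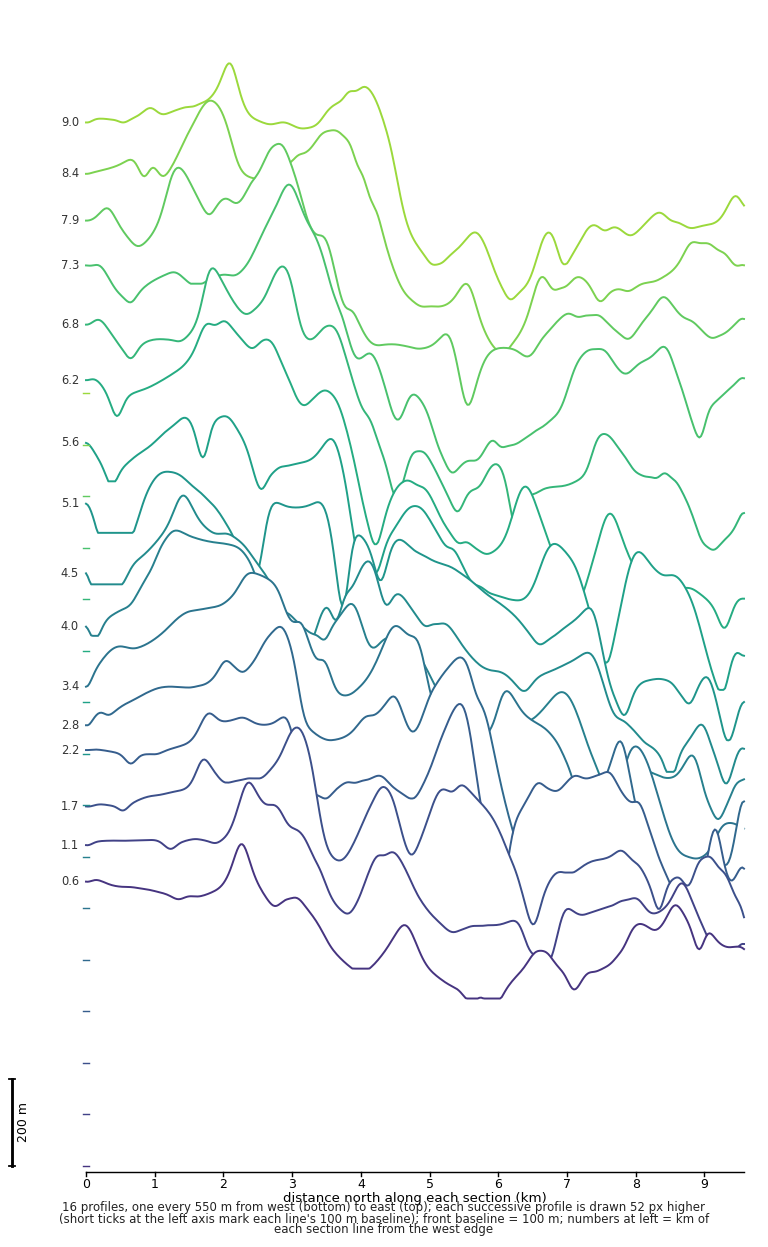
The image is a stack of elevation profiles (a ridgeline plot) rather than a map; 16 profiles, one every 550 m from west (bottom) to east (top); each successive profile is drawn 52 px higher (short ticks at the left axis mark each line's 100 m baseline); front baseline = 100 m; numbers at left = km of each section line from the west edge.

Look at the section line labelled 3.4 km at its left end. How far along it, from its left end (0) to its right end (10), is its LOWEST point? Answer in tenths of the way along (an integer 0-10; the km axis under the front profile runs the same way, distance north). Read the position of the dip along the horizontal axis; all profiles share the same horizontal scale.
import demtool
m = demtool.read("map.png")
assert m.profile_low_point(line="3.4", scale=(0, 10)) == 9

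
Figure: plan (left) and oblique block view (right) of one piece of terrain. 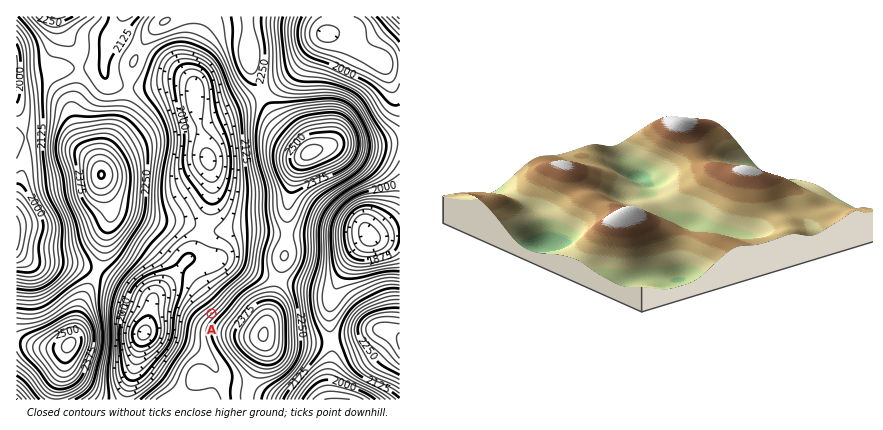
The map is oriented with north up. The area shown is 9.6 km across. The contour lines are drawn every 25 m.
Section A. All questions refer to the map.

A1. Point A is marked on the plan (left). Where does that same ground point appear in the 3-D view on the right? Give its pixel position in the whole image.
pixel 606 176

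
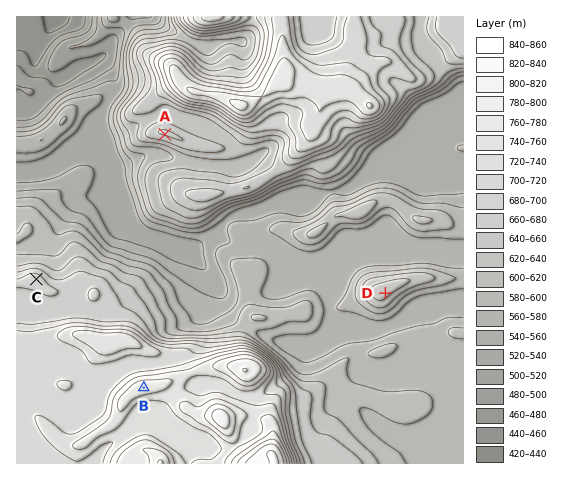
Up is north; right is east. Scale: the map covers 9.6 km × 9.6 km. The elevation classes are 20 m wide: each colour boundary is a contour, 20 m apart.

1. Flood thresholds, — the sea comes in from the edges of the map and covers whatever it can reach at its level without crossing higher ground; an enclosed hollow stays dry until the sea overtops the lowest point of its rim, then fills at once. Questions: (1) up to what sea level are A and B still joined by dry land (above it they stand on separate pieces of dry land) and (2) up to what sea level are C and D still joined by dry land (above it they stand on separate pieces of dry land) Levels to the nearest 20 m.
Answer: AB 560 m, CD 580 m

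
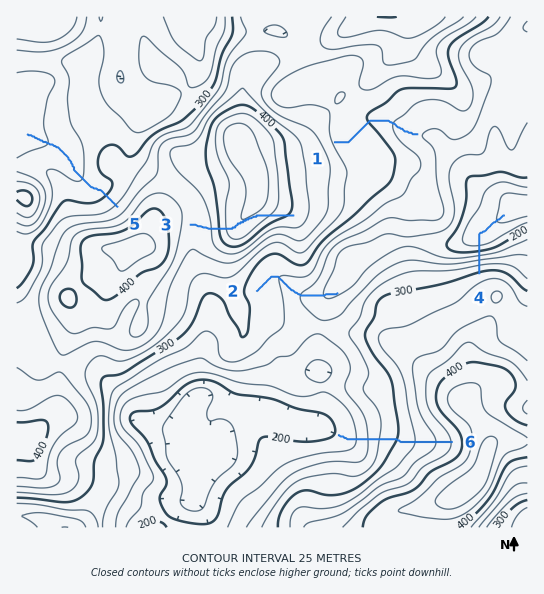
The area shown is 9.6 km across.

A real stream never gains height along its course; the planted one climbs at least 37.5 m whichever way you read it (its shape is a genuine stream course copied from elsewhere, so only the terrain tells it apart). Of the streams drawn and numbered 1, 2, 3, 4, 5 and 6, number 3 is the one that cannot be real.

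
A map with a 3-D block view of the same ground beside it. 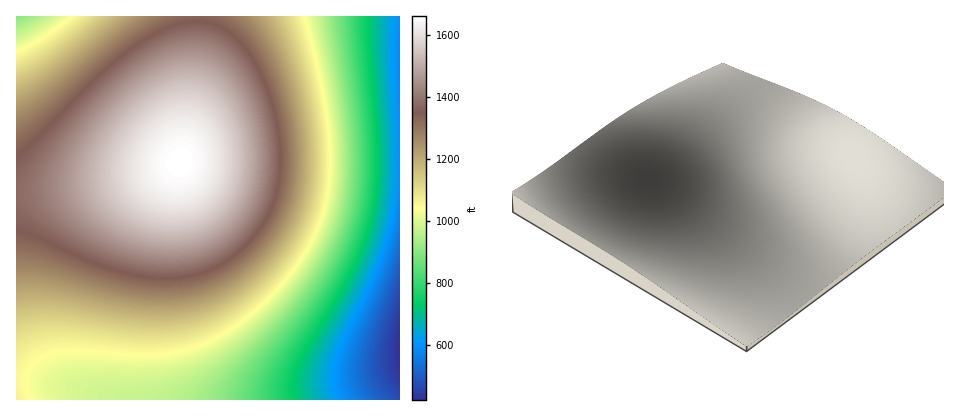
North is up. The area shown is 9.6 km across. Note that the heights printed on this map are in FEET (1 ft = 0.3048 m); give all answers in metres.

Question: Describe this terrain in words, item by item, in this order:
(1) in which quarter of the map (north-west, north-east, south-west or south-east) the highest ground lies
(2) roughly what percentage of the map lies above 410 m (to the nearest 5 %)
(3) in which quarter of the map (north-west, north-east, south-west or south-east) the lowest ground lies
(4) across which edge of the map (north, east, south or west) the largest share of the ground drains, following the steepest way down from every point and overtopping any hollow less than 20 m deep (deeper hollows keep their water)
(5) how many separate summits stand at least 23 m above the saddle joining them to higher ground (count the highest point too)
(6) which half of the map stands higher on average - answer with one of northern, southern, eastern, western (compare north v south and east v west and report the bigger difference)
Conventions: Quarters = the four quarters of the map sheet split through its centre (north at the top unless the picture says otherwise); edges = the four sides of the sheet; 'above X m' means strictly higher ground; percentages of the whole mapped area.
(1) The highest point lies in the north-west quarter of the map.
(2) About 35 % of the map lies above 410 m.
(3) Look to the south-east quarter for the lowest ground.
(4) Most of the ground drains across the eastern edge.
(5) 1 summit rises at least 23 m above its surroundings.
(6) On average the western half of the map is the higher ground.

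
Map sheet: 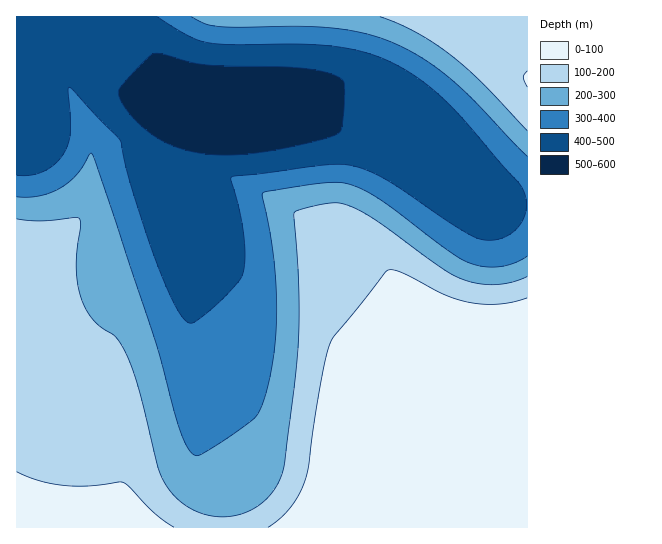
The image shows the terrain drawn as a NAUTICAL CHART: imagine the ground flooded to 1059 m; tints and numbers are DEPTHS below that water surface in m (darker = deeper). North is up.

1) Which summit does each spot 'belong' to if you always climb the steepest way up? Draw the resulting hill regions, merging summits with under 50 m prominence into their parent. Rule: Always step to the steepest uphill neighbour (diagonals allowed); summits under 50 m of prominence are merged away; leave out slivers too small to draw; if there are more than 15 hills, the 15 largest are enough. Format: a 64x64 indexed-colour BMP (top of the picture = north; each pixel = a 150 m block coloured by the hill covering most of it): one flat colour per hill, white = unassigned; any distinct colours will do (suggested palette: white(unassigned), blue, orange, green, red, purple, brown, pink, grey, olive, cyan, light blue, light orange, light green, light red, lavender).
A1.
<image width="64" height="64" href="data:image/bmp;base64,Qk12CAAAAAAAAHYAAAAoAAAAQAAAAEAAAAABAAQAAAAAAAAIAAATCwAAEwsAABAAAAAAAAAA////ALR3HwAOf/8ALKAsACgn1gC9Z5QAS1aMAMJ34wB/f38AIr28AM++FwDox64AeLv/AIrfmACWmP8A1bDFACIiIiIiIiIiIiIiIiIRERERERERERERERERERERERERIiIiIiIiIiIiIiIiIhEREREREREREREREREREREREREiIiIiIiIiIiIiIiIiERERERERERERERERERERERERESIiIiIiIiIiIiIiIiIRERERERERERERERERERERERERIiIiIiIiIiIiIiIiIhEREREREREREREREREREREREREiIiIiIiIiIiIiIiIhERERERERERERERERERERERERESIiIiIiIiIiIiIiIiERERERERERERERERERERERERERIiIiIiIiIiIiIiIiEREREREREREREREREREREREREREiIiIiIiIiIiIiIiERERERERERERERERERERERERERESIiIiIiIiIiIiIiIRERERERERERERERERERERERERERIiIiIiIiIiIiIiIhEREREREREREREREREREREREREREiIiIiIiIiIiIiIiERERERERERERERERERERERERERESIiIiIiIiIiIiIiIRERERERERERERERERERERERERERIiIiIiIiIiIiIiIREREREREREREREREREREREREREREiIiIiIiIiIiIiIhERERERERERERERERERERERERERESIiIiIiIiIiIiIiERERERERERERERERERERERERERERIiIiIiIiIiIiIiIREREREREREREREREREREREREREREiIiIiIiIiIiIiIhERERERERERERERERERERERERERESIiIiIiIiIiIiIiERERERERERERERERERERERERERERIiIiIiIiIiIiIiIREREREREREREREREREREREREREREiIiIiIiIiIiIiIhERERERERERERERERERERERERERESIiIiIiIiIiIiIiERERERERERERERERERERERERERERIiIiIiIiIiIiIiIREREREREREREREREREREREREREREiIiIiIiIiIiIiIhERERERERERERERERERERERERERESIiIiIiIiIiIiIiERERERERERERERERERERERERERERIiIiIiIiIiIiIiIREREREREREREREREREREREREREREiIiIiIiIiIiIiIhERERERERERERERERERERERERERESIiIiIiIiIiIiIiERERERERERERERERERERERERERERIiIiIiIiIiIiIiEREREREREREREREREREREREREREREiIiIiIiIiIiIiIRERERERERERERERERERERERERERERERESIiIiIiIiIhERERERERERERERERERERERERERERERERERESIiIiIiERERERERERERERERERERERERERERERERERERERIiIiIREREREREREREREREREREREREREREREREREREREREiIREREREREREREREREREREREREREREREREREREREREREhERERERERERERERERERERERERERERERERERERERERERERERERERERERERERERERERERERERERERERERERERERERERERERERERERERERERERERERERERERERERERERERERERERERERERERERERERERERERERERERERERERERERERERERERERERERERERERERERERERERERERERERERERERERERERERERERERERERERERERERERERERERERERERERERERERERERERERERERERERERERERERMRERERERERERERERERERERERERERERERERERERERERMxERERERERERERERERERERERERERERERERERERERERMzERERERERERERERERERERERERERERERERERERERETMzMRERERERERERERERERERERERERERERERERERERETMzMxERERERERERERERERERERERERERERERERERERETMzMzEREREREREREREREREREREREREREREREREREREzMzMzMREREREREREREREREREREREREREREREREREREzMzMzMxERERERERERERERERERERERERERERERERETMzMzMzMzEREREREREREREREREREREREREREREREREzMzMzMzMzMRERERERERERERETMzMzMzERERERERETMzMzMzMzMzMxERERERERERERERMzMzMzMzMxERMzMzMzMzMzMzMzMzERERERERERERERMzMzMzMzMzMzMzMzMzMzMzMzMzMzMREREREREREREREzMzMzMzMzMzMzMzMzMzMzMzMzMzMxEREREREREREREzMzMzMzMzMzMzMzMzMzMzMzMzMzMzEREREREREREREzMzMzMzMzMzMzMzMzMzMzMzMzMzMzMREREREREREREzMzMzMzMzMzMzMzMzMzMzMzMzMzMzMxERERERERERETMzMzMzMzMzMzMzMzMzMzMzMzMzMzMzERERERERERETMzMzMzMzMzMzMzMzMzMzMzMzMzMzMzMRERERERERETMzMzMzMzMzMzMzMzMzMzMzMzMzMzMzMxERERERERETMzMzMzMzMzMzMzMzMzMzMzMzMzMzMzMzERERERERETMzMzMzMzMzMzMzMzMzMzMzMzMzMzMzMzMRERERERETMzMzMzMzMzMzMzMzMzMzMzMzMzMzMzMzMxERERERETMzMzMzMzMzMzMzMzMzMzMzMzMzMzMzMzMz"/>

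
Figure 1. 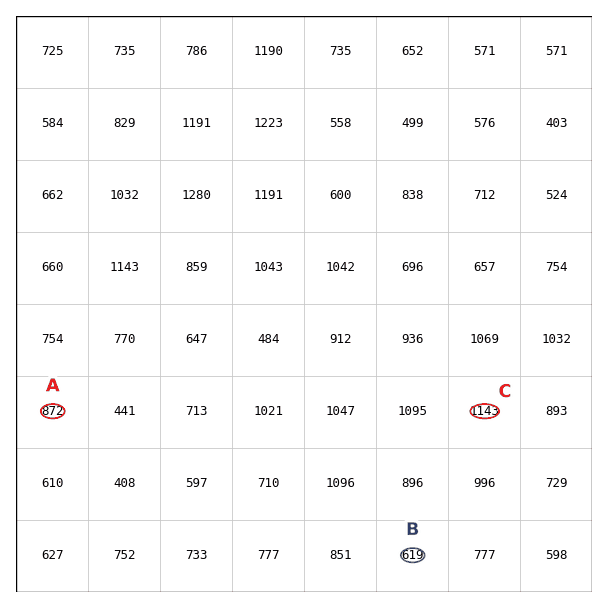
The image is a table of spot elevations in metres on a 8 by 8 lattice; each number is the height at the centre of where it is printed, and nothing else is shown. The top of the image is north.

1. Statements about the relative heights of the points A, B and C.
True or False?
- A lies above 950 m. False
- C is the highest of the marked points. True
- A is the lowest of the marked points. False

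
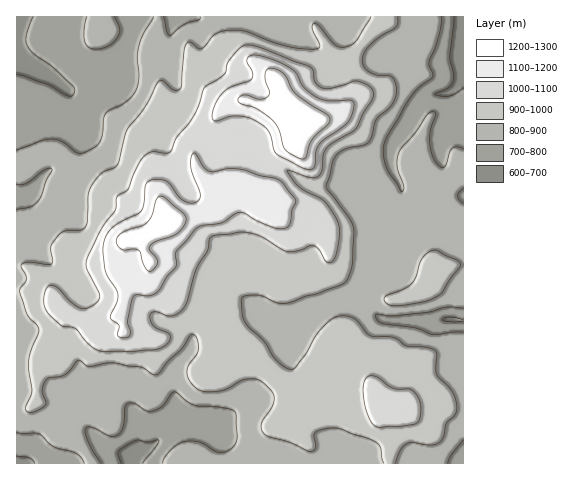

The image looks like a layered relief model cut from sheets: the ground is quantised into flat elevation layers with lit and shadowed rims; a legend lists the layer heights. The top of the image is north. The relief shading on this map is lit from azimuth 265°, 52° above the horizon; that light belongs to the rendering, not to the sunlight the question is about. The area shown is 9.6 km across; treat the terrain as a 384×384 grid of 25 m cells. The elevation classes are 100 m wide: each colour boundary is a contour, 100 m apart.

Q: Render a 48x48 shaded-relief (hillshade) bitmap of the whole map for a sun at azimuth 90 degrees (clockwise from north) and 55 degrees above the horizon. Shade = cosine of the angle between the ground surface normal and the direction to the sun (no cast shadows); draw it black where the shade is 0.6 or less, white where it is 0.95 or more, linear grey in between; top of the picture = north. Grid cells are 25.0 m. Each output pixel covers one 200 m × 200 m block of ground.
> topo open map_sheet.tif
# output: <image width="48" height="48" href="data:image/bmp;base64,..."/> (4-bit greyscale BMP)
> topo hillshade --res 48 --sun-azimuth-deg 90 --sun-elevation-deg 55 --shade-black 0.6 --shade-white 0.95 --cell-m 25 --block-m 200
<image width="48" height="48" href="data:image/bmp;base64,Qk32BAAAAAAAAHYAAAAoAAAAMAAAADAAAAABAAQAAAAAAIAEAAATCwAAEwsAABAAAAAAAAAAAAAAABEREQAiIiIAMzMzAERERABVVVUAZmZmAHd3dwCIiIgAmZmZAKqqqgC7u7sAzMzMAN3d3QDu7u4A////AIdmd2i97ZUiWKq6mZqpd3m8yoZovLms3YdmeIvdzKhSN5q6h3iYd3m8uodnvKic3Zh2eb3JnLmXRYqqhmZ3eJu7qIdnmpis3ZiHisyHrcmahnmYdlRXmruqmHVomZrN3ImYnLl5zsmbuYiIdVVXm6qqmGNpqqzdy4mqvKiazaibyXiIh2ZWiqqqmEN6mr3cvGiry5mry5ibuGeIiYdWeZqql0SJmr3MzEarupq7qYibtkaJmph3eKqqlzWaqrzMzSWrqpq7mIictjaKu6mImaqplkWrqbzMzBSaq6q6mIectkeau6mZqpmZhleqmb3cuyR4rLmZh4icx0aJqqqqqYiZh3mqmK3cuzNYvadnd3iby3V4mqu7qYh4mImrqZvMu1Q3vINGeJqr3bZomru7qYdompmrupmqu4ZEmmNXic273sd4q7u6qpdnmruZqqqXeIdUaHZnit3LzbiJq7uqqph3is25mauod3ZDaJdni97Kq7qqu7qqqqmHis3bq7u7qVQji7hVau2om8u7u6qpmqupiruGeImpdlQkvbhTOcuarN3LqqqZmqq7u6dFiaqqmXU1vKdTN5iszN3LqpmHirqru6h3eJmqu4ZXunUyN4e+3O7Lqph3i7qZvMqZd3ibzIeJl1UhOJi93e7Lqph2i7l5zduph2eavJmZdlQgOJit7u3Luqhmirh53typl2eaq5mHd2QASJm97dzcuphmial57+ypmHeaqnd3iHQAOJq8zd3Mqpdmial67+yqmYeKu4iIiIUABpmZve25mYZVirh8/+yqmYeJu4iImYUQAlVHzuyZqnVGrbee/+yqmZiKu4iImXRDIjIEvtqbynRpzai+/suqmZiau4d4mWRFVUEFzLd6uoebzLre7bqqqYibu4dnmWNGZ1AY3aVHqpib3czO26qruHiru6l2mWNGdjFJ3IRHmZmc7t3dyqmruHm7qruYiXVGdSNpumaIiZqa3rnfypmst3q7mau6mIZWZDWIl1ipiau7tRj/2pm8lYu6mJq6mZh2U0aZhFq6mqunIE7/25rNdZzKiImaqqh2Q0eZhFq6mqlyA7//y5rudJzJiYiJq6h1M0aJhVm6qqlgBs/tu6zvtGvKmYiJq6hlRFZ5lkaaqphAB73czN7v6EnLqoiZq6dVVVVomFNpuoUQSKvN3v/u7VW8uomaq6dWZURXmWI3mFQ1iavM3//d7qSLupqqu5ZohkNXmWITVniImry5m+7d79h5mKqrunZ5l0JIqFMiJImHnNyoeL7u7+26hqqrqHd4mFI4p0RUNGZGvu7Jd5vM3d3My6qpd4mYh1NJlld2VUEX3v7aiLu6zMvN7qmHZ5qph1RplWdmZDJYvMzbid2prMzO7nd3h4mql1R6hHhmUjeZqpq6id25mrze7neJh2eauWV7hHl3Y0iaqpmZmKzLqZvf/niZh1WLy4Z7hHl3h4mqqYeLuGnMuprf/4iZh0R7y5d7pWhnmaqqmHesuFWbzbnP/5mYh1V7y6h7x1ZWmqqph2i8uWRq3siu/w=="/>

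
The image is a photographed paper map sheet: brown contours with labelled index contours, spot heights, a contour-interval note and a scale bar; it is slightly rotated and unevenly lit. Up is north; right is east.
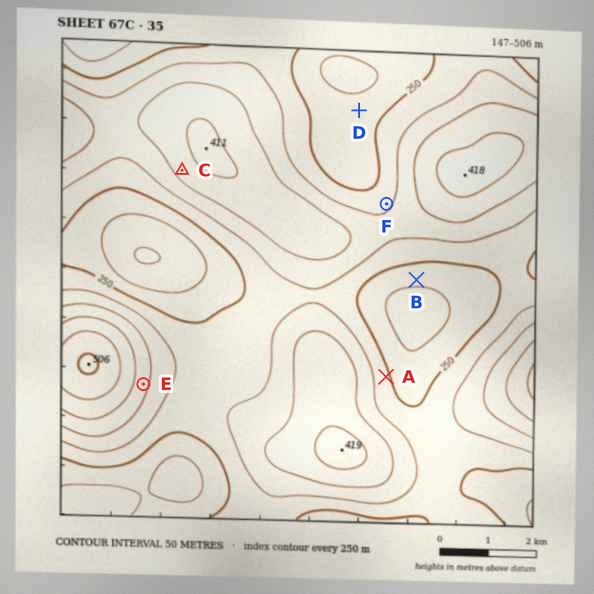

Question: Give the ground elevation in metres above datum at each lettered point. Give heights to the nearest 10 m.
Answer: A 260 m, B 210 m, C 370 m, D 220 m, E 370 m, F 290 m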